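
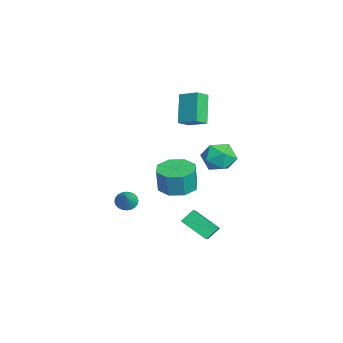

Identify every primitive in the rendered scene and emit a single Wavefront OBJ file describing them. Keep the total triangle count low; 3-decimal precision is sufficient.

v 0.007 1.458 -0.106
v 0.648 2.084 0.259
v 1.032 1.056 -1.219
v 1.673 1.682 -0.854
v 1.441 0.884 -0.359
v 0.807 1.132 0.328
v 0.873 2.008 -1.288
v 0.239 2.256 -0.601
v 1.183 2.424 -0.472
v 1.534 1.729 0.102
v 0.146 1.411 -1.062
v 0.497 0.716 -0.488
v 1.741 -0.539 -1.865
v 2.705 -0.324 -1.936
v 2.823 -0.425 -0.625
v 1.859 -0.641 -0.555
v 2.275 0.294 -1.849
v 2.393 0.193 -0.538
v 1.532 0.424 -1.772
v 1.651 0.322 -0.461
v 0.912 -0.01 -1.749
v 1.03 -0.112 -0.439
v 0.777 -0.755 -1.795
v 0.895 -0.856 -0.484
v 1.207 -1.373 -1.882
v 1.325 -1.474 -0.571
v 1.949 -1.502 -1.959
v 2.068 -1.604 -0.648
v 2.57 -1.068 -1.981
v 2.688 -1.17 -0.671
v 0.675 -2.904 -3.354
v 1.034 -3.143 -3.742
v 1.465 -2.996 -2.566
v 1.084 -2.923 -3.766
v 1.071 -2.701 -3.727
v 0.998 -2.509 -3.631
v 0.876 -2.377 -3.493
v 0.723 -2.326 -3.334
v 0.563 -2.362 -3.179
v 0.42 -2.481 -3.049
v 0.316 -2.664 -2.967
v 0.267 -2.884 -2.943
v 0.279 -3.106 -2.982
v 0.352 -3.298 -3.078
v 0.474 -3.43 -3.215
v 0.627 -3.481 -3.374
v 0.787 -3.445 -3.53
v 0.93 -3.326 -3.659
v 2.117 -0.316 -4.101
v 3.332 -0.582 -3.335
v 1.891 0.288 -3.532
v 3.105 0.022 -2.766
v 2.895 0.778 -4.954
v 4.109 0.512 -4.188
v 2.668 1.382 -4.385
v 3.883 1.116 -3.619
v -0.947 0.345 0.847
v -0.521 -0.245 1.267
v -2.048 0.544 2.245
v -1.621 -0.046 2.664
v -0.259 1.146 1.276
v 0.168 0.556 1.695
v -1.359 1.345 2.673
v -0.933 0.755 3.093
f 1 12 6
f 1 6 2
f 1 2 8
f 1 8 11
f 1 11 12
f 2 6 10
f 6 12 5
f 12 11 3
f 11 8 7
f 8 2 9
f 4 10 5
f 4 5 3
f 4 3 7
f 4 7 9
f 4 9 10
f 5 10 6
f 3 5 12
f 7 3 11
f 9 7 8
f 10 9 2
f 14 13 17
f 14 17 15
f 15 17 18
f 15 18 16
f 17 13 19
f 17 19 18
f 18 19 20
f 18 20 16
f 19 13 21
f 19 21 20
f 20 21 22
f 20 22 16
f 21 13 23
f 21 23 22
f 22 23 24
f 22 24 16
f 23 13 25
f 23 25 24
f 24 25 26
f 24 26 16
f 25 13 27
f 25 27 26
f 26 27 28
f 26 28 16
f 27 13 29
f 27 29 28
f 28 29 30
f 28 30 16
f 29 13 14
f 29 14 30
f 30 14 15
f 30 15 16
f 32 31 34
f 32 34 33
f 34 31 35
f 34 35 33
f 35 31 36
f 35 36 33
f 36 31 37
f 36 37 33
f 37 31 38
f 37 38 33
f 38 31 39
f 38 39 33
f 39 31 40
f 39 40 33
f 40 31 41
f 40 41 33
f 41 31 42
f 41 42 33
f 42 31 43
f 42 43 33
f 43 31 44
f 43 44 33
f 44 31 45
f 44 45 33
f 45 31 46
f 45 46 33
f 46 31 47
f 46 47 33
f 47 31 48
f 47 48 33
f 48 31 32
f 48 32 33
f 50 52 49
f 53 50 49
f 49 52 51
f 51 53 49
f 50 56 52
f 54 50 53
f 54 56 50
f 52 56 51
f 55 53 51
f 51 56 55
f 55 54 53
f 56 54 55
f 58 60 57
f 61 58 57
f 57 60 59
f 59 61 57
f 58 64 60
f 62 58 61
f 62 64 58
f 60 64 59
f 63 61 59
f 59 64 63
f 63 62 61
f 64 62 63



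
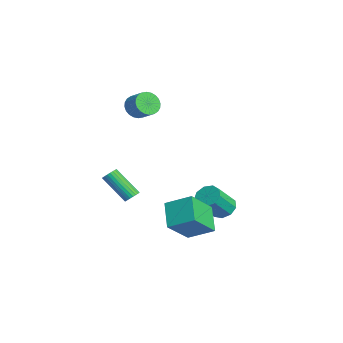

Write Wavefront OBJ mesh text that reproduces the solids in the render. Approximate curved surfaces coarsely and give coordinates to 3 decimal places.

v 0.401 2.806 -3.572
v 0.949 3.377 -3.36
v 1.548 2.306 -2.017
v 0.999 1.734 -2.228
v 0.47 3.459 -3.081
v 1.068 2.388 -1.738
v -0.042 3.235 -3.032
v 0.556 2.164 -1.688
v -0.347 2.811 -3.235
v 0.252 1.739 -1.891
v -0.302 2.383 -3.596
v 0.297 1.312 -2.252
v 0.072 2.154 -3.945
v 0.671 1.082 -2.602
v 0.6 2.23 -4.12
v 1.198 1.158 -2.776
v 1.034 2.575 -4.038
v 1.633 1.503 -2.695
v 1.172 3.028 -3.738
v 1.771 1.956 -2.394
v -1.931 -1.809 -3.408
v -1.55 -2.148 -3.388
v -2.589 -3.23 -1.933
v -2.969 -2.891 -1.952
v -1.493 -2.017 -3.25
v -2.531 -3.099 -1.795
v -1.502 -1.854 -3.135
v -2.541 -2.937 -1.68
v -1.576 -1.685 -3.062
v -2.615 -2.767 -1.607
v -1.705 -1.534 -3.042
v -2.743 -2.617 -1.587
v -1.867 -1.425 -3.077
v -2.906 -2.508 -1.622
v -2.04 -1.375 -3.163
v -3.079 -2.457 -1.708
v -2.196 -1.39 -3.286
v -3.234 -2.473 -1.83
v -2.311 -1.47 -3.427
v -3.35 -2.552 -1.972
v -2.369 -1.601 -3.565
v -3.407 -2.683 -2.11
v -2.359 -1.763 -3.68
v -3.398 -2.846 -2.225
v -2.285 -1.933 -3.753
v -3.324 -3.015 -2.298
v -2.157 -2.083 -3.773
v -3.195 -3.166 -2.318
v -1.994 -2.192 -3.738
v -3.033 -3.275 -2.283
v -1.821 -2.243 -3.652
v -2.86 -3.325 -2.197
v -1.666 -2.227 -3.53
v -2.704 -3.31 -2.074
v -3.235 -1.237 3.001
v -2.688 -1.539 2.47
v -1.857 -1.086 3.069
v -2.405 -0.783 3.599
v -2.75 -1.254 2.34
v -1.919 -0.8 2.939
v -2.886 -0.966 2.31
v -2.055 -0.512 2.909
v -3.075 -0.719 2.385
v -2.244 -0.265 2.984
v -3.288 -0.551 2.554
v -2.457 -0.097 3.153
v -3.494 -0.487 2.791
v -2.663 -0.034 3.39
v -3.66 -0.538 3.06
v -2.829 -0.084 3.659
v -3.761 -0.695 3.32
v -2.931 -0.241 3.919
v -3.783 -0.934 3.531
v -2.952 -0.481 4.13
v -3.721 -1.22 3.661
v -2.89 -0.766 4.26
v -3.585 -1.508 3.691
v -2.754 -1.054 4.29
v -3.396 -1.755 3.616
v -2.565 -1.301 4.215
v -3.183 -1.923 3.447
v -2.352 -1.469 4.046
v -2.977 -1.986 3.21
v -2.146 -1.533 3.809
v -2.811 -1.936 2.941
v -1.98 -1.482 3.54
v -2.709 -1.779 2.681
v -1.879 -1.325 3.28
v 2.239 0.213 -2.771
v 2.942 1.507 -2.026
v 3.649 0.036 -3.792
v 4.352 1.329 -3.047
v 3.128 -1.109 -1.313
v 3.831 0.184 -0.568
v 4.538 -1.287 -2.334
v 5.241 0.007 -1.589
f 2 1 5
f 2 5 3
f 3 5 6
f 3 6 4
f 5 1 7
f 5 7 6
f 6 7 8
f 6 8 4
f 7 1 9
f 7 9 8
f 8 9 10
f 8 10 4
f 9 1 11
f 9 11 10
f 10 11 12
f 10 12 4
f 11 1 13
f 11 13 12
f 12 13 14
f 12 14 4
f 13 1 15
f 13 15 14
f 14 15 16
f 14 16 4
f 15 1 17
f 15 17 16
f 16 17 18
f 16 18 4
f 17 1 19
f 17 19 18
f 18 19 20
f 18 20 4
f 19 1 2
f 19 2 20
f 20 2 3
f 20 3 4
f 22 21 25
f 22 25 23
f 23 25 26
f 23 26 24
f 25 21 27
f 25 27 26
f 26 27 28
f 26 28 24
f 27 21 29
f 27 29 28
f 28 29 30
f 28 30 24
f 29 21 31
f 29 31 30
f 30 31 32
f 30 32 24
f 31 21 33
f 31 33 32
f 32 33 34
f 32 34 24
f 33 21 35
f 33 35 34
f 34 35 36
f 34 36 24
f 35 21 37
f 35 37 36
f 36 37 38
f 36 38 24
f 37 21 39
f 37 39 38
f 38 39 40
f 38 40 24
f 39 21 41
f 39 41 40
f 40 41 42
f 40 42 24
f 41 21 43
f 41 43 42
f 42 43 44
f 42 44 24
f 43 21 45
f 43 45 44
f 44 45 46
f 44 46 24
f 45 21 47
f 45 47 46
f 46 47 48
f 46 48 24
f 47 21 49
f 47 49 48
f 48 49 50
f 48 50 24
f 49 21 51
f 49 51 50
f 50 51 52
f 50 52 24
f 51 21 53
f 51 53 52
f 52 53 54
f 52 54 24
f 53 21 22
f 53 22 54
f 54 22 23
f 54 23 24
f 56 55 59
f 56 59 57
f 57 59 60
f 57 60 58
f 59 55 61
f 59 61 60
f 60 61 62
f 60 62 58
f 61 55 63
f 61 63 62
f 62 63 64
f 62 64 58
f 63 55 65
f 63 65 64
f 64 65 66
f 64 66 58
f 65 55 67
f 65 67 66
f 66 67 68
f 66 68 58
f 67 55 69
f 67 69 68
f 68 69 70
f 68 70 58
f 69 55 71
f 69 71 70
f 70 71 72
f 70 72 58
f 71 55 73
f 71 73 72
f 72 73 74
f 72 74 58
f 73 55 75
f 73 75 74
f 74 75 76
f 74 76 58
f 75 55 77
f 75 77 76
f 76 77 78
f 76 78 58
f 77 55 79
f 77 79 78
f 78 79 80
f 78 80 58
f 79 55 81
f 79 81 80
f 80 81 82
f 80 82 58
f 81 55 83
f 81 83 82
f 82 83 84
f 82 84 58
f 83 55 85
f 83 85 84
f 84 85 86
f 84 86 58
f 85 55 87
f 85 87 86
f 86 87 88
f 86 88 58
f 87 55 56
f 87 56 88
f 88 56 57
f 88 57 58
f 90 92 89
f 93 90 89
f 89 92 91
f 91 93 89
f 90 96 92
f 94 90 93
f 94 96 90
f 92 96 91
f 95 93 91
f 91 96 95
f 95 94 93
f 96 94 95



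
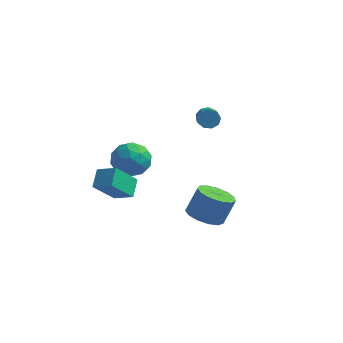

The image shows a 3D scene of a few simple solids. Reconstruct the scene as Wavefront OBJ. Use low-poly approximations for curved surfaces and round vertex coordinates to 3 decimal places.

v -3.251 -1.879 0.45
v -2.065 -2.034 0.961
v -3.42 -0.837 1.157
v -2.234 -0.992 1.668
v -2.466 -0.748 -1.028
v -1.28 -0.903 -0.517
v -2.635 0.294 -0.321
v -1.449 0.139 0.19
v -3.605 2.324 0.725
v -2.928 2.741 -0.227
v -2.152 1.019 1.187
v -1.475 1.436 0.235
v -1.667 2.16 1.223
v -2.566 2.967 0.938
v -2.514 0.793 0.022
v -3.413 1.6 -0.263
v -2.254 1.795 -0.662
v -1.73 2.64 0.081
v -3.35 1.12 0.879
v -2.826 1.965 1.622
v -3.394 2.647 0.209
v -1.686 1.113 0.751
v -1.799 1.538 1.332
v -1.401 1.784 0.773
v -3.181 2.78 0.893
v -2.783 3.025 0.334
v -2.042 2.684 1.186
v -2.297 0.735 0.626
v -1.899 0.98 0.067
v -3.679 1.976 0.187
v -3.281 2.222 -0.372
v -3.038 1.076 -0.226
v -2.6 2.336 -0.607
v -1.746 1.569 -0.335
v -2.357 1.191 -0.46
v -2.885 1.665 -0.628
v -2.292 2.833 -0.17
v -1.438 2.066 0.101
v -1.551 2.491 0.682
v -2.079 2.966 0.514
v -1.896 2.277 -0.426
v -3.642 1.694 0.859
v -2.788 0.927 1.13
v -3.001 0.794 0.446
v -3.529 1.269 0.278
v -3.334 2.191 1.295
v -2.48 1.424 1.567
v -2.195 2.095 1.588
v -2.723 2.569 1.42
v -3.184 1.483 1.386
v 3.716 -3.24 0.775
v 4.667 -3.761 0.667
v 5.136 -3.221 2.176
v 4.184 -2.7 2.285
v 4.751 -3.197 0.438
v 5.22 -2.657 1.947
v 4.507 -2.647 0.317
v 4.976 -2.106 1.826
v 4.011 -2.285 0.342
v 4.48 -1.745 1.851
v 3.422 -2.226 0.504
v 3.89 -1.686 2.013
v 2.926 -2.49 0.752
v 3.394 -1.949 2.261
v 2.68 -2.991 1.008
v 3.149 -2.451 2.517
v 2.764 -3.572 1.19
v 3.232 -3.031 2.699
v 3.149 -4.047 1.24
v 3.618 -3.507 2.749
v 3.715 -4.266 1.143
v 4.183 -3.726 2.652
v 4.281 -4.16 0.929
v 4.749 -3.619 2.438
v 1.042 4.469 3.276
v 1.407 4.847 3.692
v 1.844 3.889 4.179
v 1.478 3.511 3.764
v 0.999 4.756 3.88
v 1.436 3.798 4.367
v 0.611 4.532 3.786
v 1.048 3.574 4.273
v 0.424 4.278 3.453
v 0.861 3.32 3.94
v 0.527 4.113 3.038
v 0.963 3.155 3.525
v 0.87 4.115 2.734
v 1.307 3.157 3.221
v 1.294 4.283 2.684
v 1.73 3.325 3.171
v 1.599 4.538 2.911
v 2.036 3.579 3.398
v 1.644 4.76 3.309
v 2.081 3.802 3.796
f 2 4 1
f 5 2 1
f 1 4 3
f 3 5 1
f 2 8 4
f 6 2 5
f 6 8 2
f 4 8 3
f 7 5 3
f 3 8 7
f 7 6 5
f 8 6 7
f 9 46 25
f 46 20 49
f 25 49 14
f 46 49 25
f 9 25 21
f 25 14 26
f 21 26 10
f 25 26 21
f 9 21 30
f 21 10 31
f 30 31 16
f 21 31 30
f 9 30 42
f 30 16 45
f 42 45 19
f 30 45 42
f 9 42 46
f 42 19 50
f 46 50 20
f 42 50 46
f 10 26 37
f 26 14 40
f 37 40 18
f 26 40 37
f 14 49 27
f 49 20 48
f 27 48 13
f 49 48 27
f 20 50 47
f 50 19 43
f 47 43 11
f 50 43 47
f 19 45 44
f 45 16 32
f 44 32 15
f 45 32 44
f 16 31 36
f 31 10 33
f 36 33 17
f 31 33 36
f 12 38 24
f 38 18 39
f 24 39 13
f 38 39 24
f 12 24 22
f 24 13 23
f 22 23 11
f 24 23 22
f 12 22 29
f 22 11 28
f 29 28 15
f 22 28 29
f 12 29 34
f 29 15 35
f 34 35 17
f 29 35 34
f 12 34 38
f 34 17 41
f 38 41 18
f 34 41 38
f 13 39 27
f 39 18 40
f 27 40 14
f 39 40 27
f 11 23 47
f 23 13 48
f 47 48 20
f 23 48 47
f 15 28 44
f 28 11 43
f 44 43 19
f 28 43 44
f 17 35 36
f 35 15 32
f 36 32 16
f 35 32 36
f 18 41 37
f 41 17 33
f 37 33 10
f 41 33 37
f 52 51 55
f 52 55 53
f 53 55 56
f 53 56 54
f 55 51 57
f 55 57 56
f 56 57 58
f 56 58 54
f 57 51 59
f 57 59 58
f 58 59 60
f 58 60 54
f 59 51 61
f 59 61 60
f 60 61 62
f 60 62 54
f 61 51 63
f 61 63 62
f 62 63 64
f 62 64 54
f 63 51 65
f 63 65 64
f 64 65 66
f 64 66 54
f 65 51 67
f 65 67 66
f 66 67 68
f 66 68 54
f 67 51 69
f 67 69 68
f 68 69 70
f 68 70 54
f 69 51 71
f 69 71 70
f 70 71 72
f 70 72 54
f 71 51 73
f 71 73 72
f 72 73 74
f 72 74 54
f 73 51 52
f 73 52 74
f 74 52 53
f 74 53 54
f 76 75 79
f 76 79 77
f 77 79 80
f 77 80 78
f 79 75 81
f 79 81 80
f 80 81 82
f 80 82 78
f 81 75 83
f 81 83 82
f 82 83 84
f 82 84 78
f 83 75 85
f 83 85 84
f 84 85 86
f 84 86 78
f 85 75 87
f 85 87 86
f 86 87 88
f 86 88 78
f 87 75 89
f 87 89 88
f 88 89 90
f 88 90 78
f 89 75 91
f 89 91 90
f 90 91 92
f 90 92 78
f 91 75 93
f 91 93 92
f 92 93 94
f 92 94 78
f 93 75 76
f 93 76 94
f 94 76 77
f 94 77 78



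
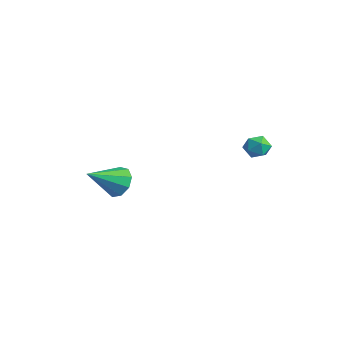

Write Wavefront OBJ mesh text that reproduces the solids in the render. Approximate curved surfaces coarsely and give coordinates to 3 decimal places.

v -1.071 2.458 0.882
v -0.74 2.961 0.632
v -0.26 1.819 0.668
v 0.071 2.322 0.418
v -0.044 2.293 1.059
v -0.545 2.689 1.191
v -0.455 2.091 0.109
v -0.956 2.487 0.241
v -0.359 2.734 0.154
v -0.105 2.859 0.741
v -0.895 1.921 0.559
v -0.641 2.046 1.146
v -3.574 -2.481 -1.613
v -2.747 -2.413 -1.579
v -3.486 -3.999 -0.707
v -2.982 -2.158 -1.129
v -3.493 -2.054 -0.906
v -4.042 -2.15 -1.013
v -4.372 -2.401 -1.401
v -4.329 -2.689 -1.889
v -3.932 -2.88 -2.247
v -3.367 -2.884 -2.308
v -2.899 -2.7 -2.045
f 1 12 6
f 1 6 2
f 1 2 8
f 1 8 11
f 1 11 12
f 2 6 10
f 6 12 5
f 12 11 3
f 11 8 7
f 8 2 9
f 4 10 5
f 4 5 3
f 4 3 7
f 4 7 9
f 4 9 10
f 5 10 6
f 3 5 12
f 7 3 11
f 9 7 8
f 10 9 2
f 14 13 16
f 14 16 15
f 16 13 17
f 16 17 15
f 17 13 18
f 17 18 15
f 18 13 19
f 18 19 15
f 19 13 20
f 19 20 15
f 20 13 21
f 20 21 15
f 21 13 22
f 21 22 15
f 22 13 23
f 22 23 15
f 23 13 14
f 23 14 15



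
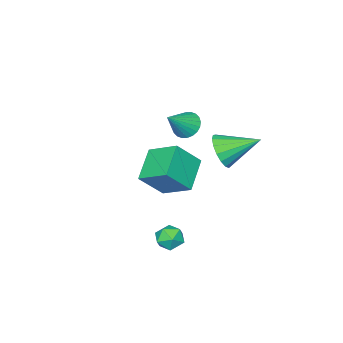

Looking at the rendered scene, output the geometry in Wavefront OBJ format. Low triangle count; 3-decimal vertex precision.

v 2.775 1.702 -1.655
v 3.072 1.202 -1.204
v 1.688 1.398 -1.276
v 1.985 0.898 -0.825
v 2.08 1.616 -0.692
v 2.751 1.804 -0.927
v 2.009 0.796 -1.553
v 2.68 0.984 -1.788
v 2.599 0.642 -1.141
v 2.642 1.149 -0.609
v 2.118 1.451 -1.871
v 2.161 1.958 -1.339
v -3.935 -3.547 0.873
v -3.431 -3.671 0.278
v -2.685 -3.613 1.947
v -3.429 -3.363 0.295
v -3.504 -3.084 0.4
v -3.645 -2.874 0.577
v -3.83 -2.767 0.799
v -4.031 -2.779 1.032
v -4.218 -2.908 1.241
v -4.361 -3.133 1.394
v -4.44 -3.422 1.468
v -4.442 -3.73 1.451
v -4.366 -4.01 1.346
v -4.225 -4.219 1.169
v -4.04 -4.326 0.947
v -3.839 -4.315 0.714
v -3.653 -4.186 0.504
v -3.509 -3.96 0.351
v 1.154 -0.253 0.268
v -0.255 -0.957 1.139
v 0.922 1.212 1.077
v -0.487 0.508 1.948
v 2.167 -0.768 1.492
v 0.758 -1.472 2.363
v 1.935 0.697 2.301
v 0.526 -0.007 3.172
v -1.911 0.435 1.843
v -1.242 0.54 2.551
v -3.009 1.785 2.677
v -1.11 0.85 2.225
v -1.161 1.064 1.811
v -1.384 1.134 1.404
v -1.728 1.044 1.098
v -2.113 0.814 0.962
v -2.453 0.497 1.029
v -2.668 0.166 1.281
v -2.71 -0.103 1.663
v -2.569 -0.25 2.086
v -2.277 -0.239 2.453
v -1.902 -0.075 2.68
v -1.528 0.207 2.716
f 1 12 6
f 1 6 2
f 1 2 8
f 1 8 11
f 1 11 12
f 2 6 10
f 6 12 5
f 12 11 3
f 11 8 7
f 8 2 9
f 4 10 5
f 4 5 3
f 4 3 7
f 4 7 9
f 4 9 10
f 5 10 6
f 3 5 12
f 7 3 11
f 9 7 8
f 10 9 2
f 14 13 16
f 14 16 15
f 16 13 17
f 16 17 15
f 17 13 18
f 17 18 15
f 18 13 19
f 18 19 15
f 19 13 20
f 19 20 15
f 20 13 21
f 20 21 15
f 21 13 22
f 21 22 15
f 22 13 23
f 22 23 15
f 23 13 24
f 23 24 15
f 24 13 25
f 24 25 15
f 25 13 26
f 25 26 15
f 26 13 27
f 26 27 15
f 27 13 28
f 27 28 15
f 28 13 29
f 28 29 15
f 29 13 30
f 29 30 15
f 30 13 14
f 30 14 15
f 32 34 31
f 35 32 31
f 31 34 33
f 33 35 31
f 32 38 34
f 36 32 35
f 36 38 32
f 34 38 33
f 37 35 33
f 33 38 37
f 37 36 35
f 38 36 37
f 40 39 42
f 40 42 41
f 42 39 43
f 42 43 41
f 43 39 44
f 43 44 41
f 44 39 45
f 44 45 41
f 45 39 46
f 45 46 41
f 46 39 47
f 46 47 41
f 47 39 48
f 47 48 41
f 48 39 49
f 48 49 41
f 49 39 50
f 49 50 41
f 50 39 51
f 50 51 41
f 51 39 52
f 51 52 41
f 52 39 53
f 52 53 41
f 53 39 40
f 53 40 41



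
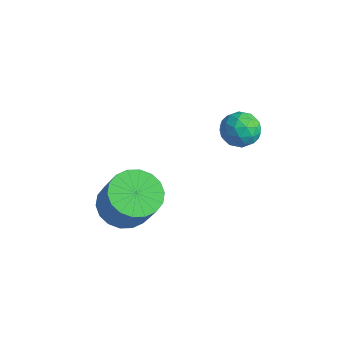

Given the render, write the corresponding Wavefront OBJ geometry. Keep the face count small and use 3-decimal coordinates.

v -1.559 2.073 1.865
v -1.203 2.19 1.293
v -0.777 1.37 2.207
v -0.421 1.487 1.635
v -0.484 1.979 2.106
v -0.967 2.413 1.895
v -1.013 1.147 1.605
v -1.496 1.581 1.394
v -0.866 1.618 1.133
v -0.539 2.132 1.442
v -1.441 1.428 2.058
v -1.114 1.942 2.367
v -1.45 2.193 1.549
v -0.53 1.367 1.951
v -0.567 1.656 2.228
v -0.358 1.725 1.891
v -1.311 2.324 1.903
v -1.102 2.393 1.567
v -0.679 2.269 2.044
v -0.878 1.167 1.933
v -0.669 1.236 1.597
v -1.622 1.835 1.609
v -1.413 1.904 1.272
v -1.301 1.291 1.456
v -1.043 1.926 1.119
v -0.583 1.513 1.32
v -0.93 1.313 1.302
v -1.215 1.568 1.178
v -0.85 2.228 1.301
v -0.39 1.815 1.501
v -0.427 2.104 1.778
v -0.711 2.359 1.654
v -0.652 1.892 1.206
v -1.59 1.745 1.999
v -1.13 1.332 2.199
v -1.269 1.201 1.846
v -1.553 1.456 1.722
v -1.397 2.047 2.18
v -0.937 1.634 2.381
v -0.765 1.992 2.322
v -1.05 2.247 2.198
v -1.328 1.668 2.294
v -2.312 -1.659 -0.968
v -1.573 -1.482 -1.41
v -0.768 -1.604 -0.115
v -1.508 -1.781 0.328
v -1.696 -1.127 -1.301
v -0.891 -1.248 -0.005
v -1.941 -0.877 -1.125
v -1.136 -0.999 0.171
v -2.26 -0.782 -0.918
v -1.455 -0.904 0.377
v -2.589 -0.861 -0.721
v -1.784 -0.983 0.574
v -2.863 -1.098 -0.573
v -2.059 -1.219 0.723
v -3.028 -1.446 -0.503
v -2.224 -1.568 0.793
v -3.052 -1.836 -0.525
v -2.247 -1.958 0.77
v -2.929 -2.192 -0.635
v -2.124 -2.313 0.661
v -2.684 -2.441 -0.811
v -1.879 -2.563 0.485
v -2.365 -2.536 -1.017
v -1.56 -2.658 0.278
v -2.036 -2.457 -1.214
v -1.231 -2.579 0.081
v -1.761 -2.221 -1.363
v -0.957 -2.342 -0.067
v -1.596 -1.872 -1.433
v -0.792 -1.994 -0.137
f 1 38 17
f 38 12 41
f 17 41 6
f 38 41 17
f 1 17 13
f 17 6 18
f 13 18 2
f 17 18 13
f 1 13 22
f 13 2 23
f 22 23 8
f 13 23 22
f 1 22 34
f 22 8 37
f 34 37 11
f 22 37 34
f 1 34 38
f 34 11 42
f 38 42 12
f 34 42 38
f 2 18 29
f 18 6 32
f 29 32 10
f 18 32 29
f 6 41 19
f 41 12 40
f 19 40 5
f 41 40 19
f 12 42 39
f 42 11 35
f 39 35 3
f 42 35 39
f 11 37 36
f 37 8 24
f 36 24 7
f 37 24 36
f 8 23 28
f 23 2 25
f 28 25 9
f 23 25 28
f 4 30 16
f 30 10 31
f 16 31 5
f 30 31 16
f 4 16 14
f 16 5 15
f 14 15 3
f 16 15 14
f 4 14 21
f 14 3 20
f 21 20 7
f 14 20 21
f 4 21 26
f 21 7 27
f 26 27 9
f 21 27 26
f 4 26 30
f 26 9 33
f 30 33 10
f 26 33 30
f 5 31 19
f 31 10 32
f 19 32 6
f 31 32 19
f 3 15 39
f 15 5 40
f 39 40 12
f 15 40 39
f 7 20 36
f 20 3 35
f 36 35 11
f 20 35 36
f 9 27 28
f 27 7 24
f 28 24 8
f 27 24 28
f 10 33 29
f 33 9 25
f 29 25 2
f 33 25 29
f 44 43 47
f 44 47 45
f 45 47 48
f 45 48 46
f 47 43 49
f 47 49 48
f 48 49 50
f 48 50 46
f 49 43 51
f 49 51 50
f 50 51 52
f 50 52 46
f 51 43 53
f 51 53 52
f 52 53 54
f 52 54 46
f 53 43 55
f 53 55 54
f 54 55 56
f 54 56 46
f 55 43 57
f 55 57 56
f 56 57 58
f 56 58 46
f 57 43 59
f 57 59 58
f 58 59 60
f 58 60 46
f 59 43 61
f 59 61 60
f 60 61 62
f 60 62 46
f 61 43 63
f 61 63 62
f 62 63 64
f 62 64 46
f 63 43 65
f 63 65 64
f 64 65 66
f 64 66 46
f 65 43 67
f 65 67 66
f 66 67 68
f 66 68 46
f 67 43 69
f 67 69 68
f 68 69 70
f 68 70 46
f 69 43 71
f 69 71 70
f 70 71 72
f 70 72 46
f 71 43 44
f 71 44 72
f 72 44 45
f 72 45 46



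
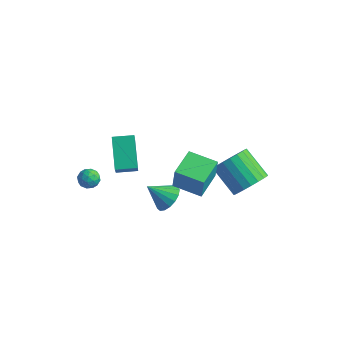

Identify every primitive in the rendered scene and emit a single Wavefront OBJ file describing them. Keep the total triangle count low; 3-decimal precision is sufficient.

v 3.323 3.567 -2.196
v 3.916 4.201 -1.538
v 2.331 4.467 -0.365
v 1.737 3.833 -1.024
v 3.749 4.502 -1.832
v 2.164 4.768 -0.659
v 3.508 4.641 -2.19
v 1.922 4.907 -1.017
v 3.235 4.595 -2.549
v 1.649 4.861 -1.376
v 2.977 4.371 -2.846
v 1.391 4.637 -1.673
v 2.779 4.008 -3.032
v 1.193 4.274 -1.859
v 2.675 3.568 -3.073
v 1.089 3.834 -1.9
v 2.683 3.129 -2.962
v 1.097 3.395 -1.789
v 2.801 2.765 -2.719
v 1.216 3.031 -1.546
v 3.01 2.54 -2.386
v 1.425 2.806 -1.213
v 3.273 2.493 -2.02
v 1.688 2.759 -0.847
v 3.545 2.631 -1.684
v 1.959 2.897 -0.511
v 3.778 2.931 -1.437
v 2.192 3.197 -0.264
v 3.932 3.341 -1.321
v 2.347 3.607 -0.149
v 3.981 3.79 -1.357
v 2.396 4.056 -0.184
v 0.29 0.397 -2.605
v 0.995 0.065 -2.176
v -0.61 -0.237 -1.615
v 0.932 0.444 -1.991
v 0.722 0.812 -1.947
v 0.413 1.084 -2.053
v 0.075 1.2 -2.286
v -0.213 1.131 -2.592
v -0.387 0.894 -2.901
v -0.405 0.543 -3.142
v -0.264 0.159 -3.26
v 0.004 -0.171 -3.228
v 0.337 -0.371 -3.053
v 0.659 -0.395 -2.776
v 0.897 -0.237 -2.459
v -2.535 -2.9 0.836
v -1.987 -2.594 0.773
v -2.173 -3.666 0.267
v -1.625 -3.36 0.204
v -1.792 -3.596 0.765
v -2.016 -3.122 1.117
v -2.144 -3.138 -0.077
v -2.368 -2.664 0.275
v -1.745 -2.741 0.209
v -1.528 -3.024 0.729
v -2.632 -3.236 0.311
v -2.415 -3.519 0.831
v -2.293 -2.679 0.854
v -1.867 -3.581 0.186
v -1.965 -3.719 0.516
v -1.643 -3.539 0.479
v -2.31 -2.99 1.056
v -1.988 -2.81 1.019
v -1.873 -3.399 1.015
v -2.172 -3.45 0.021
v -1.85 -3.27 -0.016
v -2.517 -2.721 0.561
v -2.195 -2.541 0.524
v -2.287 -2.861 0.025
v -1.829 -2.586 0.486
v -1.616 -3.037 0.152
v -1.921 -2.906 -0.013
v -2.053 -2.628 0.193
v -1.701 -2.753 0.791
v -1.488 -3.203 0.457
v -1.586 -3.341 0.787
v -1.718 -3.063 0.994
v -1.559 -2.839 0.46
v -2.672 -3.057 0.583
v -2.459 -3.507 0.249
v -2.442 -3.197 0.046
v -2.574 -2.919 0.253
v -2.544 -3.223 0.888
v -2.331 -3.674 0.554
v -2.107 -3.632 0.847
v -2.239 -3.354 1.053
v -2.601 -3.421 0.58
v -2.092 -1.12 2.144
v -1.405 -2.027 3.539
v -1.243 -0.378 2.208
v -0.556 -1.285 3.603
v -1.044 -2.215 0.917
v -0.357 -3.122 2.312
v -0.195 -1.473 0.981
v 0.492 -2.38 2.376
v 1.957 -1.429 1.013
v 2.206 -1.578 2.434
v 1.629 0.192 1.24
v 1.878 0.044 2.661
v 3.502 -1.084 0.779
v 3.751 -1.232 2.2
v 3.174 0.538 1.006
v 3.423 0.389 2.427
f 2 1 5
f 2 5 3
f 3 5 6
f 3 6 4
f 5 1 7
f 5 7 6
f 6 7 8
f 6 8 4
f 7 1 9
f 7 9 8
f 8 9 10
f 8 10 4
f 9 1 11
f 9 11 10
f 10 11 12
f 10 12 4
f 11 1 13
f 11 13 12
f 12 13 14
f 12 14 4
f 13 1 15
f 13 15 14
f 14 15 16
f 14 16 4
f 15 1 17
f 15 17 16
f 16 17 18
f 16 18 4
f 17 1 19
f 17 19 18
f 18 19 20
f 18 20 4
f 19 1 21
f 19 21 20
f 20 21 22
f 20 22 4
f 21 1 23
f 21 23 22
f 22 23 24
f 22 24 4
f 23 1 25
f 23 25 24
f 24 25 26
f 24 26 4
f 25 1 27
f 25 27 26
f 26 27 28
f 26 28 4
f 27 1 29
f 27 29 28
f 28 29 30
f 28 30 4
f 29 1 31
f 29 31 30
f 30 31 32
f 30 32 4
f 31 1 2
f 31 2 32
f 32 2 3
f 32 3 4
f 34 33 36
f 34 36 35
f 36 33 37
f 36 37 35
f 37 33 38
f 37 38 35
f 38 33 39
f 38 39 35
f 39 33 40
f 39 40 35
f 40 33 41
f 40 41 35
f 41 33 42
f 41 42 35
f 42 33 43
f 42 43 35
f 43 33 44
f 43 44 35
f 44 33 45
f 44 45 35
f 45 33 46
f 45 46 35
f 46 33 47
f 46 47 35
f 47 33 34
f 47 34 35
f 48 85 64
f 85 59 88
f 64 88 53
f 85 88 64
f 48 64 60
f 64 53 65
f 60 65 49
f 64 65 60
f 48 60 69
f 60 49 70
f 69 70 55
f 60 70 69
f 48 69 81
f 69 55 84
f 81 84 58
f 69 84 81
f 48 81 85
f 81 58 89
f 85 89 59
f 81 89 85
f 49 65 76
f 65 53 79
f 76 79 57
f 65 79 76
f 53 88 66
f 88 59 87
f 66 87 52
f 88 87 66
f 59 89 86
f 89 58 82
f 86 82 50
f 89 82 86
f 58 84 83
f 84 55 71
f 83 71 54
f 84 71 83
f 55 70 75
f 70 49 72
f 75 72 56
f 70 72 75
f 51 77 63
f 77 57 78
f 63 78 52
f 77 78 63
f 51 63 61
f 63 52 62
f 61 62 50
f 63 62 61
f 51 61 68
f 61 50 67
f 68 67 54
f 61 67 68
f 51 68 73
f 68 54 74
f 73 74 56
f 68 74 73
f 51 73 77
f 73 56 80
f 77 80 57
f 73 80 77
f 52 78 66
f 78 57 79
f 66 79 53
f 78 79 66
f 50 62 86
f 62 52 87
f 86 87 59
f 62 87 86
f 54 67 83
f 67 50 82
f 83 82 58
f 67 82 83
f 56 74 75
f 74 54 71
f 75 71 55
f 74 71 75
f 57 80 76
f 80 56 72
f 76 72 49
f 80 72 76
f 91 93 90
f 94 91 90
f 90 93 92
f 92 94 90
f 91 97 93
f 95 91 94
f 95 97 91
f 93 97 92
f 96 94 92
f 92 97 96
f 96 95 94
f 97 95 96
f 99 101 98
f 102 99 98
f 98 101 100
f 100 102 98
f 99 105 101
f 103 99 102
f 103 105 99
f 101 105 100
f 104 102 100
f 100 105 104
f 104 103 102
f 105 103 104



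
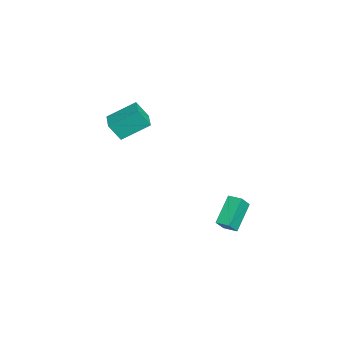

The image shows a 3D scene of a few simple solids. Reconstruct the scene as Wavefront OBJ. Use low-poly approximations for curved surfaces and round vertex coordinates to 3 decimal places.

v -4.172 -4.007 1.698
v -4.189 -4.747 2.874
v -4.43 -2.258 2.794
v -4.446 -2.998 3.971
v -2.714 -3.862 1.809
v -2.73 -4.602 2.986
v -2.971 -2.113 2.906
v -2.988 -2.853 4.082
v 2.718 2.747 0.214
v 3.341 2.287 1.13
v 3.176 3.495 0.278
v 3.799 3.035 1.195
v 4.081 2.025 -1.075
v 4.704 1.565 -0.158
v 4.539 2.773 -1.01
v 5.162 2.313 -0.094
f 2 4 1
f 5 2 1
f 1 4 3
f 3 5 1
f 2 8 4
f 6 2 5
f 6 8 2
f 4 8 3
f 7 5 3
f 3 8 7
f 7 6 5
f 8 6 7
f 10 12 9
f 13 10 9
f 9 12 11
f 11 13 9
f 10 16 12
f 14 10 13
f 14 16 10
f 12 16 11
f 15 13 11
f 11 16 15
f 15 14 13
f 16 14 15



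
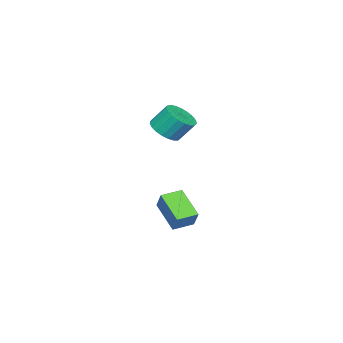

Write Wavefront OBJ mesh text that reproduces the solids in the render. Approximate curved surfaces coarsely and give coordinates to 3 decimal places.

v -2.194 0.325 2.312
v -1.293 0.686 2.286
v -1.586 1.495 3.403
v -2.486 1.135 3.428
v -1.493 0.943 2.048
v -1.786 1.752 3.165
v -1.814 1.093 1.855
v -2.107 1.902 2.972
v -2.201 1.11 1.741
v -2.494 1.919 2.858
v -2.586 0.992 1.726
v -2.879 1.801 2.843
v -2.904 0.758 1.812
v -3.196 1.567 2.929
v -3.098 0.45 1.984
v -3.391 1.259 3.101
v -3.136 0.12 2.213
v -3.429 0.929 3.33
v -3.012 -0.174 2.459
v -3.304 0.635 3.576
v -2.745 -0.382 2.68
v -3.038 0.427 3.797
v -2.384 -0.468 2.836
v -2.677 0.341 3.953
v -1.989 -0.416 2.902
v -2.282 0.393 4.019
v -1.63 -0.236 2.866
v -1.923 0.573 3.983
v -1.368 0.041 2.734
v -1.661 0.85 3.851
v -1.249 0.367 2.529
v -1.542 1.176 3.646
v -3.78 0.099 -3.25
v -3.249 0.697 -2.225
v -3.075 1.532 -4.453
v -2.543 2.131 -3.428
v -2.737 -0.551 -3.412
v -2.205 0.048 -2.387
v -2.031 0.883 -4.615
v -1.5 1.481 -3.59
f 2 1 5
f 2 5 3
f 3 5 6
f 3 6 4
f 5 1 7
f 5 7 6
f 6 7 8
f 6 8 4
f 7 1 9
f 7 9 8
f 8 9 10
f 8 10 4
f 9 1 11
f 9 11 10
f 10 11 12
f 10 12 4
f 11 1 13
f 11 13 12
f 12 13 14
f 12 14 4
f 13 1 15
f 13 15 14
f 14 15 16
f 14 16 4
f 15 1 17
f 15 17 16
f 16 17 18
f 16 18 4
f 17 1 19
f 17 19 18
f 18 19 20
f 18 20 4
f 19 1 21
f 19 21 20
f 20 21 22
f 20 22 4
f 21 1 23
f 21 23 22
f 22 23 24
f 22 24 4
f 23 1 25
f 23 25 24
f 24 25 26
f 24 26 4
f 25 1 27
f 25 27 26
f 26 27 28
f 26 28 4
f 27 1 29
f 27 29 28
f 28 29 30
f 28 30 4
f 29 1 31
f 29 31 30
f 30 31 32
f 30 32 4
f 31 1 2
f 31 2 32
f 32 2 3
f 32 3 4
f 34 36 33
f 37 34 33
f 33 36 35
f 35 37 33
f 34 40 36
f 38 34 37
f 38 40 34
f 36 40 35
f 39 37 35
f 35 40 39
f 39 38 37
f 40 38 39



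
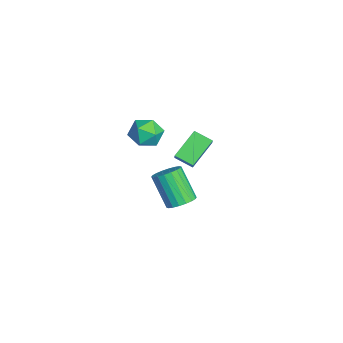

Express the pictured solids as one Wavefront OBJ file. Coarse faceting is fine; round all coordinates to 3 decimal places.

v -1.806 -0.063 1.877
v -0.923 -0.632 2.251
v -2.597 -1.608 1.389
v -1.714 -2.177 1.763
v -2.388 -1.658 2.483
v -1.899 -0.703 2.784
v -1.621 -1.537 0.856
v -1.132 -0.582 1.157
v -0.809 -1.543 1.619
v -1.283 -1.618 2.625
v -2.237 -0.622 1.015
v -2.711 -0.697 2.021
v 4.372 0.247 0.748
v 4.816 -0.501 0.718
v 3.732 -1.214 2.483
v 3.288 -0.467 2.512
v 5.037 -0.278 0.944
v 3.954 -0.991 2.709
v 5.127 0.049 1.131
v 4.044 -0.664 2.896
v 5.067 0.415 1.243
v 3.984 -0.298 3.007
v 4.87 0.747 1.256
v 3.786 0.034 3.02
v 4.573 0.981 1.168
v 3.49 0.268 2.933
v 4.237 1.069 0.997
v 3.154 0.356 2.762
v 3.928 0.994 0.777
v 2.844 0.281 2.542
v 3.706 0.771 0.551
v 2.623 0.058 2.316
v 3.616 0.444 0.364
v 2.533 -0.269 2.129
v 3.676 0.078 0.253
v 2.593 -0.635 2.017
v 3.874 -0.254 0.24
v 2.79 -0.967 2.004
v 4.17 -0.488 0.327
v 3.087 -1.201 2.092
v 4.506 -0.576 0.498
v 3.423 -1.289 2.263
v -3.016 0.628 -1.561
v -4.219 1.896 -0.415
v -2.409 1.627 -2.029
v -3.612 2.895 -0.884
v -2.448 0.585 -0.916
v -3.651 1.853 0.229
v -1.841 1.584 -1.385
v -3.044 2.852 -0.239
f 1 12 6
f 1 6 2
f 1 2 8
f 1 8 11
f 1 11 12
f 2 6 10
f 6 12 5
f 12 11 3
f 11 8 7
f 8 2 9
f 4 10 5
f 4 5 3
f 4 3 7
f 4 7 9
f 4 9 10
f 5 10 6
f 3 5 12
f 7 3 11
f 9 7 8
f 10 9 2
f 14 13 17
f 14 17 15
f 15 17 18
f 15 18 16
f 17 13 19
f 17 19 18
f 18 19 20
f 18 20 16
f 19 13 21
f 19 21 20
f 20 21 22
f 20 22 16
f 21 13 23
f 21 23 22
f 22 23 24
f 22 24 16
f 23 13 25
f 23 25 24
f 24 25 26
f 24 26 16
f 25 13 27
f 25 27 26
f 26 27 28
f 26 28 16
f 27 13 29
f 27 29 28
f 28 29 30
f 28 30 16
f 29 13 31
f 29 31 30
f 30 31 32
f 30 32 16
f 31 13 33
f 31 33 32
f 32 33 34
f 32 34 16
f 33 13 35
f 33 35 34
f 34 35 36
f 34 36 16
f 35 13 37
f 35 37 36
f 36 37 38
f 36 38 16
f 37 13 39
f 37 39 38
f 38 39 40
f 38 40 16
f 39 13 41
f 39 41 40
f 40 41 42
f 40 42 16
f 41 13 14
f 41 14 42
f 42 14 15
f 42 15 16
f 44 46 43
f 47 44 43
f 43 46 45
f 45 47 43
f 44 50 46
f 48 44 47
f 48 50 44
f 46 50 45
f 49 47 45
f 45 50 49
f 49 48 47
f 50 48 49



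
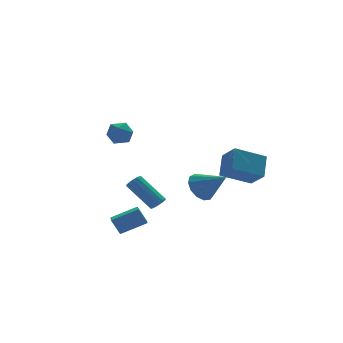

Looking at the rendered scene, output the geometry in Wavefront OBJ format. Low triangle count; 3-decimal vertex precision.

v 4.014 -1.751 -2.211
v 4.234 -2.869 -1.298
v 2.216 -1.452 -1.412
v 2.436 -2.57 -0.499
v 4.644 -0.77 -1.161
v 4.864 -1.888 -0.248
v 2.846 -0.471 -0.362
v 3.066 -1.589 0.551
v -3.506 0.413 1.949
v -2.797 0.183 1.584
v -3.423 -0.643 2.776
v -2.714 -0.873 2.411
v -2.737 -0.185 2.875
v -2.789 0.468 2.364
v -3.431 -0.928 1.996
v -3.483 -0.275 1.485
v -2.751 -0.646 1.613
v -2.322 -0.187 2.156
v -3.898 -0.273 2.204
v -3.469 0.186 2.747
v 2.965 2.524 -3.977
v 3.888 2.873 -4.336
v 3.915 1.196 -2.823
v 3.762 3.198 -3.858
v 3.382 3.309 -3.417
v 2.871 3.171 -3.155
v 2.389 2.828 -3.153
v 2.09 2.388 -3.413
v 2.068 1.992 -3.852
v 2.332 1.765 -4.33
v 2.796 1.779 -4.697
v 3.314 2.03 -4.835
v 3.721 2.438 -4.7
v -2.062 -2.95 -2.211
v -1.749 -2.579 -2.397
v -2.584 -1.219 -1.095
v -2.898 -1.59 -0.909
v -1.992 -2.572 -2.561
v -2.827 -1.212 -1.259
v -2.257 -2.684 -2.614
v -3.093 -1.324 -1.311
v -2.461 -2.881 -2.538
v -3.296 -1.521 -1.236
v -2.538 -3.1 -2.359
v -3.373 -1.74 -1.057
v -2.464 -3.271 -2.133
v -3.299 -1.911 -0.831
v -2.262 -3.34 -1.932
v -3.098 -1.98 -0.63
v -1.998 -3.286 -1.819
v -2.833 -1.926 -0.517
v -1.753 -3.124 -1.831
v -2.589 -1.764 -0.529
v -1.607 -2.908 -1.963
v -2.442 -1.548 -0.661
v -1.605 -2.704 -2.175
v -2.441 -1.344 -0.872
v -4.32 -1.856 -3.499
v -2.881 -2.179 -2.804
v -3.887 -0.682 -3.849
v -2.448 -1.005 -3.155
v -3.972 -2.255 -4.405
v -2.533 -2.578 -3.711
v -3.539 -1.081 -4.756
v -2.1 -1.404 -4.061
f 2 4 1
f 5 2 1
f 1 4 3
f 3 5 1
f 2 8 4
f 6 2 5
f 6 8 2
f 4 8 3
f 7 5 3
f 3 8 7
f 7 6 5
f 8 6 7
f 9 20 14
f 9 14 10
f 9 10 16
f 9 16 19
f 9 19 20
f 10 14 18
f 14 20 13
f 20 19 11
f 19 16 15
f 16 10 17
f 12 18 13
f 12 13 11
f 12 11 15
f 12 15 17
f 12 17 18
f 13 18 14
f 11 13 20
f 15 11 19
f 17 15 16
f 18 17 10
f 22 21 24
f 22 24 23
f 24 21 25
f 24 25 23
f 25 21 26
f 25 26 23
f 26 21 27
f 26 27 23
f 27 21 28
f 27 28 23
f 28 21 29
f 28 29 23
f 29 21 30
f 29 30 23
f 30 21 31
f 30 31 23
f 31 21 32
f 31 32 23
f 32 21 33
f 32 33 23
f 33 21 22
f 33 22 23
f 35 34 38
f 35 38 36
f 36 38 39
f 36 39 37
f 38 34 40
f 38 40 39
f 39 40 41
f 39 41 37
f 40 34 42
f 40 42 41
f 41 42 43
f 41 43 37
f 42 34 44
f 42 44 43
f 43 44 45
f 43 45 37
f 44 34 46
f 44 46 45
f 45 46 47
f 45 47 37
f 46 34 48
f 46 48 47
f 47 48 49
f 47 49 37
f 48 34 50
f 48 50 49
f 49 50 51
f 49 51 37
f 50 34 52
f 50 52 51
f 51 52 53
f 51 53 37
f 52 34 54
f 52 54 53
f 53 54 55
f 53 55 37
f 54 34 56
f 54 56 55
f 55 56 57
f 55 57 37
f 56 34 35
f 56 35 57
f 57 35 36
f 57 36 37
f 59 61 58
f 62 59 58
f 58 61 60
f 60 62 58
f 59 65 61
f 63 59 62
f 63 65 59
f 61 65 60
f 64 62 60
f 60 65 64
f 64 63 62
f 65 63 64



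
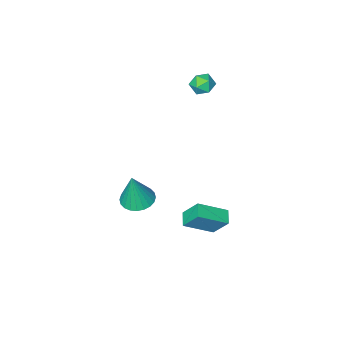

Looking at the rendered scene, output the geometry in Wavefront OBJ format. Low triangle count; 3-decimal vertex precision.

v 3.273 0.896 -1.159
v 4.135 0.693 -1.322
v 3.667 1.004 0.779
v 4.141 1.044 -1.343
v 4.016 1.372 -1.336
v 3.778 1.627 -1.302
v 3.462 1.771 -1.246
v 3.118 1.782 -1.177
v 2.798 1.658 -1.105
v 2.55 1.418 -1.041
v 2.412 1.098 -0.995
v 2.405 0.748 -0.974
v 2.53 0.42 -0.981
v 2.769 0.164 -1.015
v 3.084 0.02 -1.071
v 3.428 0.009 -1.141
v 3.748 0.133 -1.213
v 3.997 0.374 -1.277
v 0.627 0.953 -3.725
v 0.233 1.707 -2.577
v -0.838 1.537 -4.613
v -1.233 2.291 -3.464
v 1.073 1.629 -4.016
v 0.678 2.383 -2.867
v -0.393 2.213 -4.903
v -0.787 2.967 -3.755
v -3.2 -1.673 2.885
v -2.55 -1.373 2.714
v -2.67 -2.727 3.046
v -2.02 -2.427 2.875
v -2.357 -2.243 3.504
v -2.684 -1.591 3.404
v -2.536 -2.509 2.356
v -2.863 -1.857 2.256
v -2.139 -1.889 2.387
v -2.029 -1.725 3.096
v -3.191 -2.375 2.664
v -3.081 -2.211 3.373
f 2 1 4
f 2 4 3
f 4 1 5
f 4 5 3
f 5 1 6
f 5 6 3
f 6 1 7
f 6 7 3
f 7 1 8
f 7 8 3
f 8 1 9
f 8 9 3
f 9 1 10
f 9 10 3
f 10 1 11
f 10 11 3
f 11 1 12
f 11 12 3
f 12 1 13
f 12 13 3
f 13 1 14
f 13 14 3
f 14 1 15
f 14 15 3
f 15 1 16
f 15 16 3
f 16 1 17
f 16 17 3
f 17 1 18
f 17 18 3
f 18 1 2
f 18 2 3
f 20 22 19
f 23 20 19
f 19 22 21
f 21 23 19
f 20 26 22
f 24 20 23
f 24 26 20
f 22 26 21
f 25 23 21
f 21 26 25
f 25 24 23
f 26 24 25
f 27 38 32
f 27 32 28
f 27 28 34
f 27 34 37
f 27 37 38
f 28 32 36
f 32 38 31
f 38 37 29
f 37 34 33
f 34 28 35
f 30 36 31
f 30 31 29
f 30 29 33
f 30 33 35
f 30 35 36
f 31 36 32
f 29 31 38
f 33 29 37
f 35 33 34
f 36 35 28



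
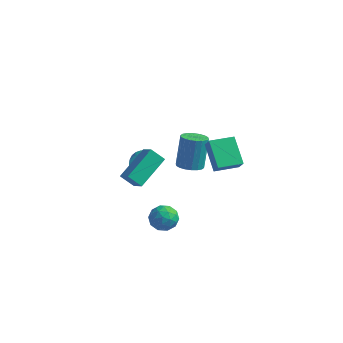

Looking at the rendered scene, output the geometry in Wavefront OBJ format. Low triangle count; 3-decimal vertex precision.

v -0.078 3.608 -4.94
v 0.683 3.846 -4.999
v 0.6 4.59 -3.058
v -0.162 4.352 -3
v 0.503 4.13 -5.115
v 0.419 4.874 -3.174
v 0.207 4.31 -5.197
v 0.123 5.054 -3.256
v -0.146 4.352 -5.228
v -0.229 5.095 -3.287
v -0.484 4.246 -5.202
v -0.568 4.989 -3.261
v -0.743 4.013 -5.124
v -0.827 4.757 -3.184
v -0.87 3.701 -5.01
v -0.953 4.445 -3.069
v -0.84 3.37 -4.882
v -0.923 4.114 -2.941
v -0.659 3.086 -4.766
v -0.743 3.83 -2.825
v -0.363 2.906 -4.684
v -0.447 3.65 -2.743
v -0.011 2.865 -4.653
v -0.094 3.608 -2.712
v 0.328 2.971 -4.679
v 0.244 3.714 -2.738
v 0.587 3.203 -4.756
v 0.503 3.947 -2.816
v 0.713 3.515 -4.871
v 0.63 4.259 -2.93
v 2.138 2.069 -3.426
v 1.075 3.113 -2.296
v 3.139 3.157 -3.488
v 2.076 4.201 -2.358
v 2.564 1.719 -2.702
v 1.501 2.763 -1.572
v 3.565 2.807 -2.764
v 2.502 3.851 -1.634
v -0.28 -2.569 -2.082
v -0.991 -2.778 -1.396
v 0.117 -0.698 -1.102
v -0.594 -0.906 -0.415
v 0.434 -3.034 -1.485
v -0.277 -3.242 -0.798
v 0.831 -1.162 -0.504
v 0.12 -1.371 0.182
v 0.977 -3.009 -3.61
v 1.488 -2.422 -3.264
v 2.052 -3.858 -3.756
v 2.563 -3.271 -3.41
v 1.98 -3.664 -2.93
v 1.316 -3.139 -2.839
v 2.224 -3.141 -4.181
v 1.56 -2.616 -4.09
v 2.259 -2.503 -3.617
v 2.108 -2.827 -2.844
v 1.432 -3.453 -4.176
v 1.281 -3.777 -3.403
v 1.138 -2.641 -3.424
v 2.402 -3.639 -3.596
v 2.059 -3.87 -3.313
v 2.36 -3.525 -3.11
v 1.037 -3.063 -3.175
v 1.337 -2.717 -2.971
v 1.626 -3.448 -2.775
v 2.203 -3.563 -4.049
v 2.503 -3.217 -3.845
v 1.18 -2.755 -3.91
v 1.481 -2.41 -3.707
v 1.914 -2.832 -4.245
v 1.891 -2.343 -3.428
v 2.523 -2.843 -3.514
v 2.324 -2.766 -3.967
v 1.934 -2.457 -3.914
v 1.803 -2.534 -2.974
v 2.435 -3.033 -3.06
v 2.092 -3.264 -2.777
v 1.701 -2.956 -2.724
v 2.256 -2.581 -3.181
v 1.105 -3.247 -3.96
v 1.737 -3.746 -4.046
v 1.839 -3.324 -4.296
v 1.448 -3.016 -4.243
v 1.017 -3.437 -3.506
v 1.649 -3.937 -3.592
v 1.606 -3.823 -3.106
v 1.216 -3.514 -3.053
v 1.284 -3.699 -3.839
v -1.674 1.09 -3.303
v -1.157 0.978 -3.834
v -0.548 -0.222 -2.988
v -1.066 -0.11 -2.457
v -1.02 1.17 -3.661
v -0.411 -0.031 -2.815
v -0.983 1.35 -3.433
v -0.374 0.149 -2.587
v -1.051 1.49 -3.185
v -0.442 0.289 -2.339
v -1.214 1.569 -2.955
v -0.605 0.368 -2.109
v -1.447 1.575 -2.778
v -0.838 0.375 -1.932
v -1.715 1.508 -2.681
v -1.106 0.307 -1.835
v -1.976 1.377 -2.679
v -1.367 0.176 -1.833
v -2.192 1.202 -2.772
v -1.583 0.002 -1.926
v -2.329 1.011 -2.945
v -1.72 -0.19 -2.099
v -2.366 0.831 -3.173
v -1.757 -0.37 -2.327
v -2.298 0.691 -3.421
v -1.689 -0.51 -2.575
v -2.135 0.612 -3.651
v -1.526 -0.589 -2.805
v -1.902 0.605 -3.828
v -1.293 -0.595 -2.982
v -1.634 0.673 -3.925
v -1.025 -0.528 -3.079
v -1.373 0.804 -3.927
v -0.764 -0.397 -3.081
f 2 1 5
f 2 5 3
f 3 5 6
f 3 6 4
f 5 1 7
f 5 7 6
f 6 7 8
f 6 8 4
f 7 1 9
f 7 9 8
f 8 9 10
f 8 10 4
f 9 1 11
f 9 11 10
f 10 11 12
f 10 12 4
f 11 1 13
f 11 13 12
f 12 13 14
f 12 14 4
f 13 1 15
f 13 15 14
f 14 15 16
f 14 16 4
f 15 1 17
f 15 17 16
f 16 17 18
f 16 18 4
f 17 1 19
f 17 19 18
f 18 19 20
f 18 20 4
f 19 1 21
f 19 21 20
f 20 21 22
f 20 22 4
f 21 1 23
f 21 23 22
f 22 23 24
f 22 24 4
f 23 1 25
f 23 25 24
f 24 25 26
f 24 26 4
f 25 1 27
f 25 27 26
f 26 27 28
f 26 28 4
f 27 1 29
f 27 29 28
f 28 29 30
f 28 30 4
f 29 1 2
f 29 2 30
f 30 2 3
f 30 3 4
f 32 34 31
f 35 32 31
f 31 34 33
f 33 35 31
f 32 38 34
f 36 32 35
f 36 38 32
f 34 38 33
f 37 35 33
f 33 38 37
f 37 36 35
f 38 36 37
f 40 42 39
f 43 40 39
f 39 42 41
f 41 43 39
f 40 46 42
f 44 40 43
f 44 46 40
f 42 46 41
f 45 43 41
f 41 46 45
f 45 44 43
f 46 44 45
f 47 84 63
f 84 58 87
f 63 87 52
f 84 87 63
f 47 63 59
f 63 52 64
f 59 64 48
f 63 64 59
f 47 59 68
f 59 48 69
f 68 69 54
f 59 69 68
f 47 68 80
f 68 54 83
f 80 83 57
f 68 83 80
f 47 80 84
f 80 57 88
f 84 88 58
f 80 88 84
f 48 64 75
f 64 52 78
f 75 78 56
f 64 78 75
f 52 87 65
f 87 58 86
f 65 86 51
f 87 86 65
f 58 88 85
f 88 57 81
f 85 81 49
f 88 81 85
f 57 83 82
f 83 54 70
f 82 70 53
f 83 70 82
f 54 69 74
f 69 48 71
f 74 71 55
f 69 71 74
f 50 76 62
f 76 56 77
f 62 77 51
f 76 77 62
f 50 62 60
f 62 51 61
f 60 61 49
f 62 61 60
f 50 60 67
f 60 49 66
f 67 66 53
f 60 66 67
f 50 67 72
f 67 53 73
f 72 73 55
f 67 73 72
f 50 72 76
f 72 55 79
f 76 79 56
f 72 79 76
f 51 77 65
f 77 56 78
f 65 78 52
f 77 78 65
f 49 61 85
f 61 51 86
f 85 86 58
f 61 86 85
f 53 66 82
f 66 49 81
f 82 81 57
f 66 81 82
f 55 73 74
f 73 53 70
f 74 70 54
f 73 70 74
f 56 79 75
f 79 55 71
f 75 71 48
f 79 71 75
f 90 89 93
f 90 93 91
f 91 93 94
f 91 94 92
f 93 89 95
f 93 95 94
f 94 95 96
f 94 96 92
f 95 89 97
f 95 97 96
f 96 97 98
f 96 98 92
f 97 89 99
f 97 99 98
f 98 99 100
f 98 100 92
f 99 89 101
f 99 101 100
f 100 101 102
f 100 102 92
f 101 89 103
f 101 103 102
f 102 103 104
f 102 104 92
f 103 89 105
f 103 105 104
f 104 105 106
f 104 106 92
f 105 89 107
f 105 107 106
f 106 107 108
f 106 108 92
f 107 89 109
f 107 109 108
f 108 109 110
f 108 110 92
f 109 89 111
f 109 111 110
f 110 111 112
f 110 112 92
f 111 89 113
f 111 113 112
f 112 113 114
f 112 114 92
f 113 89 115
f 113 115 114
f 114 115 116
f 114 116 92
f 115 89 117
f 115 117 116
f 116 117 118
f 116 118 92
f 117 89 119
f 117 119 118
f 118 119 120
f 118 120 92
f 119 89 121
f 119 121 120
f 120 121 122
f 120 122 92
f 121 89 90
f 121 90 122
f 122 90 91
f 122 91 92



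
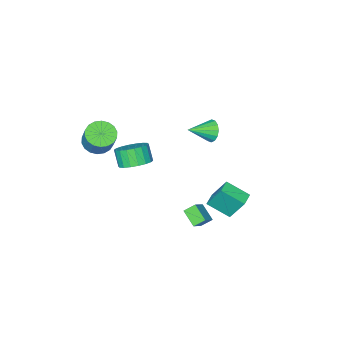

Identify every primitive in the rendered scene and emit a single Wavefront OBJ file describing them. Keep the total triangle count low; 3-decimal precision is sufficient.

v 2.191 4.459 -2.192
v 2.067 3.418 -1.566
v 3.06 4.807 -1.44
v 2.935 3.766 -0.815
v 2.765 4.094 -2.685
v 2.64 3.053 -2.06
v 3.633 4.442 -1.934
v 3.509 3.401 -1.308
v 3.709 -4.396 0.03
v 4.267 -3.751 -0.473
v 4.609 -2.94 0.946
v 4.051 -3.584 1.45
v 3.868 -3.564 -0.483
v 4.21 -2.753 0.936
v 3.438 -3.542 -0.392
v 3.78 -2.731 1.027
v 3.061 -3.689 -0.217
v 3.403 -2.878 1.202
v 2.813 -3.976 0.007
v 3.155 -3.165 1.426
v 2.742 -4.346 0.235
v 3.084 -3.535 1.654
v 2.862 -4.726 0.423
v 3.204 -3.915 1.842
v 3.151 -5.04 0.534
v 3.493 -4.229 1.953
v 3.55 -5.227 0.544
v 3.892 -4.416 1.963
v 3.98 -5.249 0.453
v 4.322 -4.438 1.872
v 4.357 -5.102 0.278
v 4.699 -4.291 1.697
v 4.605 -4.815 0.054
v 4.947 -4.004 1.473
v 4.676 -4.445 -0.174
v 5.018 -3.634 1.245
v 4.556 -4.065 -0.362
v 4.898 -3.254 1.057
v -2.561 -1.142 -0.317
v -2.175 -0.714 -0.928
v -1.059 -1.618 0.297
v -2.219 -0.43 -0.602
v -2.354 -0.337 -0.199
v -2.544 -0.459 0.172
v -2.739 -0.765 0.412
v -2.886 -1.172 0.457
v -2.946 -1.571 0.295
v -2.903 -1.855 -0.032
v -2.768 -1.948 -0.434
v -2.577 -1.825 -0.806
v -2.382 -1.52 -1.046
v -2.235 -1.113 -1.091
v -1.031 2.844 -4.199
v -1.387 3.735 -2.501
v -0.208 3.293 -4.262
v -0.563 4.184 -2.564
v -0.277 1.576 -3.376
v -0.632 2.467 -1.678
v 0.547 2.025 -3.439
v 0.191 2.916 -1.741
v 1.884 -3.032 -2.274
v 2.932 -3.289 -2.233
v 2.725 -3.964 -1.165
v 1.676 -3.708 -1.206
v 2.911 -2.881 -1.978
v 2.704 -3.557 -0.911
v 2.687 -2.504 -1.783
v 2.48 -3.179 -0.716
v 2.304 -2.231 -1.684
v 2.097 -2.907 -0.617
v 1.838 -2.116 -1.703
v 1.631 -2.792 -0.635
v 1.38 -2.184 -1.834
v 1.173 -2.86 -0.767
v 1.022 -2.419 -2.052
v 0.815 -3.095 -0.985
v 0.835 -2.776 -2.315
v 0.628 -3.451 -1.247
v 0.856 -3.183 -2.569
v 0.649 -3.859 -1.502
v 1.08 -3.561 -2.764
v 0.873 -4.236 -1.697
v 1.463 -3.833 -2.863
v 1.256 -4.509 -1.796
v 1.929 -3.948 -2.845
v 1.722 -4.624 -1.777
v 2.387 -3.88 -2.713
v 2.18 -4.556 -1.646
v 2.745 -3.645 -2.495
v 2.538 -4.321 -1.428
f 2 4 1
f 5 2 1
f 1 4 3
f 3 5 1
f 2 8 4
f 6 2 5
f 6 8 2
f 4 8 3
f 7 5 3
f 3 8 7
f 7 6 5
f 8 6 7
f 10 9 13
f 10 13 11
f 11 13 14
f 11 14 12
f 13 9 15
f 13 15 14
f 14 15 16
f 14 16 12
f 15 9 17
f 15 17 16
f 16 17 18
f 16 18 12
f 17 9 19
f 17 19 18
f 18 19 20
f 18 20 12
f 19 9 21
f 19 21 20
f 20 21 22
f 20 22 12
f 21 9 23
f 21 23 22
f 22 23 24
f 22 24 12
f 23 9 25
f 23 25 24
f 24 25 26
f 24 26 12
f 25 9 27
f 25 27 26
f 26 27 28
f 26 28 12
f 27 9 29
f 27 29 28
f 28 29 30
f 28 30 12
f 29 9 31
f 29 31 30
f 30 31 32
f 30 32 12
f 31 9 33
f 31 33 32
f 32 33 34
f 32 34 12
f 33 9 35
f 33 35 34
f 34 35 36
f 34 36 12
f 35 9 37
f 35 37 36
f 36 37 38
f 36 38 12
f 37 9 10
f 37 10 38
f 38 10 11
f 38 11 12
f 40 39 42
f 40 42 41
f 42 39 43
f 42 43 41
f 43 39 44
f 43 44 41
f 44 39 45
f 44 45 41
f 45 39 46
f 45 46 41
f 46 39 47
f 46 47 41
f 47 39 48
f 47 48 41
f 48 39 49
f 48 49 41
f 49 39 50
f 49 50 41
f 50 39 51
f 50 51 41
f 51 39 52
f 51 52 41
f 52 39 40
f 52 40 41
f 54 56 53
f 57 54 53
f 53 56 55
f 55 57 53
f 54 60 56
f 58 54 57
f 58 60 54
f 56 60 55
f 59 57 55
f 55 60 59
f 59 58 57
f 60 58 59
f 62 61 65
f 62 65 63
f 63 65 66
f 63 66 64
f 65 61 67
f 65 67 66
f 66 67 68
f 66 68 64
f 67 61 69
f 67 69 68
f 68 69 70
f 68 70 64
f 69 61 71
f 69 71 70
f 70 71 72
f 70 72 64
f 71 61 73
f 71 73 72
f 72 73 74
f 72 74 64
f 73 61 75
f 73 75 74
f 74 75 76
f 74 76 64
f 75 61 77
f 75 77 76
f 76 77 78
f 76 78 64
f 77 61 79
f 77 79 78
f 78 79 80
f 78 80 64
f 79 61 81
f 79 81 80
f 80 81 82
f 80 82 64
f 81 61 83
f 81 83 82
f 82 83 84
f 82 84 64
f 83 61 85
f 83 85 84
f 84 85 86
f 84 86 64
f 85 61 87
f 85 87 86
f 86 87 88
f 86 88 64
f 87 61 89
f 87 89 88
f 88 89 90
f 88 90 64
f 89 61 62
f 89 62 90
f 90 62 63
f 90 63 64



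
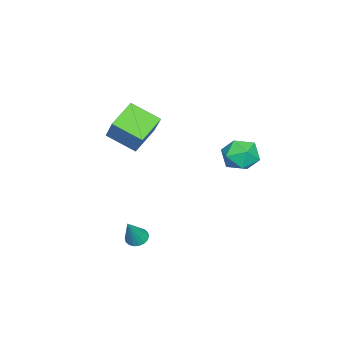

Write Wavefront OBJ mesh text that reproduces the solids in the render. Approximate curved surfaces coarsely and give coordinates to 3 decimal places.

v -3.391 2.96 -0.412
v -2.454 3.541 -0.246
v -2.526 1.439 0.026
v -1.589 2.02 0.192
v -2.45 2.139 0.89
v -2.985 3.079 0.619
v -1.995 1.901 -0.839
v -2.53 2.841 -1.11
v -1.592 2.886 -0.509
v -1.873 3.034 0.559
v -3.107 1.946 -0.779
v -3.388 2.094 0.289
v -1.1 -3.241 2.442
v 0.055 -2.426 4.076
v -1.071 -1.639 1.623
v 0.084 -0.824 3.256
v 0.336 -3.676 1.644
v 1.491 -2.861 3.277
v 0.365 -2.074 0.824
v 1.52 -1.259 2.458
v 2.531 -1.206 -3.973
v 2.853 -0.693 -4.106
v 3.389 -1.354 -2.467
v 2.633 -0.595 -3.972
v 2.393 -0.617 -3.837
v 2.18 -0.757 -3.73
v 2.037 -0.985 -3.671
v 1.992 -1.257 -3.671
v 2.053 -1.519 -3.732
v 2.21 -1.719 -3.84
v 2.429 -1.818 -3.975
v 2.669 -1.795 -4.11
v 2.882 -1.656 -4.217
v 3.025 -1.427 -4.276
v 3.07 -1.155 -4.275
v 3.009 -0.893 -4.215
f 1 12 6
f 1 6 2
f 1 2 8
f 1 8 11
f 1 11 12
f 2 6 10
f 6 12 5
f 12 11 3
f 11 8 7
f 8 2 9
f 4 10 5
f 4 5 3
f 4 3 7
f 4 7 9
f 4 9 10
f 5 10 6
f 3 5 12
f 7 3 11
f 9 7 8
f 10 9 2
f 14 16 13
f 17 14 13
f 13 16 15
f 15 17 13
f 14 20 16
f 18 14 17
f 18 20 14
f 16 20 15
f 19 17 15
f 15 20 19
f 19 18 17
f 20 18 19
f 22 21 24
f 22 24 23
f 24 21 25
f 24 25 23
f 25 21 26
f 25 26 23
f 26 21 27
f 26 27 23
f 27 21 28
f 27 28 23
f 28 21 29
f 28 29 23
f 29 21 30
f 29 30 23
f 30 21 31
f 30 31 23
f 31 21 32
f 31 32 23
f 32 21 33
f 32 33 23
f 33 21 34
f 33 34 23
f 34 21 35
f 34 35 23
f 35 21 36
f 35 36 23
f 36 21 22
f 36 22 23



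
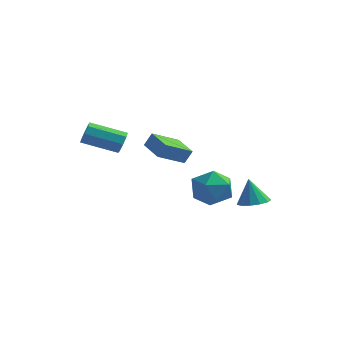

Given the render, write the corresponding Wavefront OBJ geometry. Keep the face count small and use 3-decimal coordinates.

v -2.303 2.46 0.697
v -1.969 2.687 1.479
v -1.489 3.798 -0.038
v -1.155 4.024 0.744
v -1.005 1.516 0.416
v -0.671 1.742 1.198
v -0.191 2.853 -0.319
v 0.143 3.08 0.463
v 0.982 4.319 -2.587
v 2.071 3.704 -2.596
v 0.189 2.896 -1.384
v 1.278 2.281 -1.393
v 1.185 3.381 -0.804
v 1.676 4.26 -1.547
v 0.584 2.34 -2.433
v 1.075 3.219 -3.176
v 1.826 2.48 -2.5
v 2.197 3.124 -1.494
v 0.063 3.476 -2.486
v 0.434 4.12 -1.48
v -2.09 -0.051 1.688
v -1.751 -0.301 2.223
v -3.432 -1.118 2.906
v -3.77 -0.869 2.372
v -1.945 0.174 2.313
v -3.626 -0.644 2.997
v -2.223 0.516 2.038
v -3.904 -0.301 2.721
v -2.424 0.526 1.558
v -4.104 -0.291 2.241
v -2.428 0.198 1.154
v -4.109 -0.619 1.837
v -2.234 -0.276 1.063
v -3.915 -1.094 1.747
v -1.956 -0.619 1.339
v -3.637 -1.436 2.022
v -1.756 -0.629 1.819
v -3.436 -1.446 2.502
v 3.373 3.533 -2.609
v 4.167 3.873 -2.443
v 3.027 3.607 -1.111
v 3.866 4.257 -2.532
v 3.408 4.412 -2.645
v 2.94 4.287 -2.747
v 2.608 3.922 -2.805
v 2.52 3.435 -2.801
v 2.702 2.978 -2.737
v 3.097 2.698 -2.632
v 3.58 2.682 -2.52
v 3.997 2.937 -2.436
v 4.216 3.381 -2.408
f 2 4 1
f 5 2 1
f 1 4 3
f 3 5 1
f 2 8 4
f 6 2 5
f 6 8 2
f 4 8 3
f 7 5 3
f 3 8 7
f 7 6 5
f 8 6 7
f 9 20 14
f 9 14 10
f 9 10 16
f 9 16 19
f 9 19 20
f 10 14 18
f 14 20 13
f 20 19 11
f 19 16 15
f 16 10 17
f 12 18 13
f 12 13 11
f 12 11 15
f 12 15 17
f 12 17 18
f 13 18 14
f 11 13 20
f 15 11 19
f 17 15 16
f 18 17 10
f 22 21 25
f 22 25 23
f 23 25 26
f 23 26 24
f 25 21 27
f 25 27 26
f 26 27 28
f 26 28 24
f 27 21 29
f 27 29 28
f 28 29 30
f 28 30 24
f 29 21 31
f 29 31 30
f 30 31 32
f 30 32 24
f 31 21 33
f 31 33 32
f 32 33 34
f 32 34 24
f 33 21 35
f 33 35 34
f 34 35 36
f 34 36 24
f 35 21 37
f 35 37 36
f 36 37 38
f 36 38 24
f 37 21 22
f 37 22 38
f 38 22 23
f 38 23 24
f 40 39 42
f 40 42 41
f 42 39 43
f 42 43 41
f 43 39 44
f 43 44 41
f 44 39 45
f 44 45 41
f 45 39 46
f 45 46 41
f 46 39 47
f 46 47 41
f 47 39 48
f 47 48 41
f 48 39 49
f 48 49 41
f 49 39 50
f 49 50 41
f 50 39 51
f 50 51 41
f 51 39 40
f 51 40 41



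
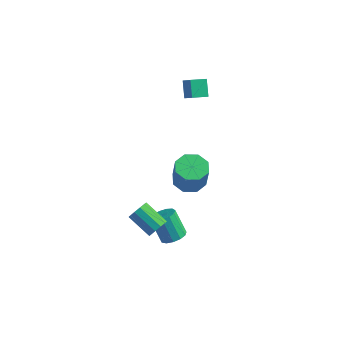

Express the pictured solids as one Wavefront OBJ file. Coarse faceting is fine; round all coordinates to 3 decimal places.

v -1.796 3.434 3.003
v -1.035 2.912 3.86
v -2.267 4.15 3.857
v -1.506 3.627 4.715
v -1.094 4.133 2.805
v -0.333 3.61 3.663
v -1.565 4.848 3.66
v -0.804 4.326 4.517
v -1.155 2.861 -4.265
v -0.336 2.221 -4.521
v -0.027 1.939 -2.832
v -0.845 2.579 -2.575
v -0.107 3.002 -4.433
v 0.202 2.72 -2.744
v -0.492 3.7 -4.246
v -0.183 3.419 -2.557
v -1.264 3.907 -4.07
v -0.955 3.626 -2.381
v -1.973 3.501 -4.008
v -1.664 3.219 -2.319
v -2.202 2.72 -4.096
v -1.893 2.438 -2.407
v -1.817 2.021 -4.283
v -1.508 1.74 -2.594
v -1.045 1.814 -4.459
v -0.736 1.533 -2.77
v 0.288 -3.936 -1.684
v 0.633 -3.746 -1.129
v -0.823 -3.455 -0.322
v -1.168 -3.644 -0.876
v 0.57 -3.405 -1.366
v -0.886 -3.114 -0.559
v 0.399 -3.266 -1.724
v -1.057 -2.975 -0.917
v 0.186 -3.383 -2.067
v -1.27 -3.092 -1.259
v 0.011 -3.711 -2.263
v -1.444 -3.42 -1.456
v -0.057 -4.125 -2.238
v -1.513 -3.834 -1.431
v 0.006 -4.466 -2.001
v -1.45 -4.175 -1.194
v 0.177 -4.605 -1.643
v -1.279 -4.314 -0.836
v 0.39 -4.488 -1.301
v -1.066 -4.197 -0.493
v 0.564 -4.16 -1.104
v -0.891 -3.869 -0.297
v 0.275 -2.003 -4.508
v 0.875 -2.324 -4.087
v 0.005 -2.038 -2.631
v -0.595 -1.717 -3.052
v 0.964 -1.883 -4.12
v 0.095 -1.597 -2.664
v 0.834 -1.48 -4.277
v -0.035 -1.195 -2.82
v 0.527 -1.244 -4.506
v -0.342 -0.958 -3.05
v 0.14 -1.248 -4.737
v -0.729 -0.962 -3.28
v -0.205 -1.492 -4.894
v -1.074 -1.206 -3.438
v -0.397 -1.898 -4.93
v -1.266 -1.613 -3.473
v -0.376 -2.337 -4.831
v -1.246 -2.052 -3.375
v -0.149 -2.671 -4.63
v -1.018 -2.385 -3.173
v 0.213 -2.792 -4.39
v -0.656 -2.506 -2.934
v 0.595 -2.662 -4.188
v -0.274 -2.377 -2.731
f 2 4 1
f 5 2 1
f 1 4 3
f 3 5 1
f 2 8 4
f 6 2 5
f 6 8 2
f 4 8 3
f 7 5 3
f 3 8 7
f 7 6 5
f 8 6 7
f 10 9 13
f 10 13 11
f 11 13 14
f 11 14 12
f 13 9 15
f 13 15 14
f 14 15 16
f 14 16 12
f 15 9 17
f 15 17 16
f 16 17 18
f 16 18 12
f 17 9 19
f 17 19 18
f 18 19 20
f 18 20 12
f 19 9 21
f 19 21 20
f 20 21 22
f 20 22 12
f 21 9 23
f 21 23 22
f 22 23 24
f 22 24 12
f 23 9 25
f 23 25 24
f 24 25 26
f 24 26 12
f 25 9 10
f 25 10 26
f 26 10 11
f 26 11 12
f 28 27 31
f 28 31 29
f 29 31 32
f 29 32 30
f 31 27 33
f 31 33 32
f 32 33 34
f 32 34 30
f 33 27 35
f 33 35 34
f 34 35 36
f 34 36 30
f 35 27 37
f 35 37 36
f 36 37 38
f 36 38 30
f 37 27 39
f 37 39 38
f 38 39 40
f 38 40 30
f 39 27 41
f 39 41 40
f 40 41 42
f 40 42 30
f 41 27 43
f 41 43 42
f 42 43 44
f 42 44 30
f 43 27 45
f 43 45 44
f 44 45 46
f 44 46 30
f 45 27 47
f 45 47 46
f 46 47 48
f 46 48 30
f 47 27 28
f 47 28 48
f 48 28 29
f 48 29 30
f 50 49 53
f 50 53 51
f 51 53 54
f 51 54 52
f 53 49 55
f 53 55 54
f 54 55 56
f 54 56 52
f 55 49 57
f 55 57 56
f 56 57 58
f 56 58 52
f 57 49 59
f 57 59 58
f 58 59 60
f 58 60 52
f 59 49 61
f 59 61 60
f 60 61 62
f 60 62 52
f 61 49 63
f 61 63 62
f 62 63 64
f 62 64 52
f 63 49 65
f 63 65 64
f 64 65 66
f 64 66 52
f 65 49 67
f 65 67 66
f 66 67 68
f 66 68 52
f 67 49 69
f 67 69 68
f 68 69 70
f 68 70 52
f 69 49 71
f 69 71 70
f 70 71 72
f 70 72 52
f 71 49 50
f 71 50 72
f 72 50 51
f 72 51 52



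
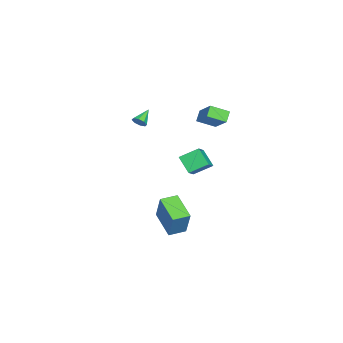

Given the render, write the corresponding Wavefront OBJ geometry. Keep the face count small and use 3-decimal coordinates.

v 0.897 -1.713 -4.135
v 1.612 -1.316 -2.299
v 0.247 -0.791 -4.081
v 0.962 -0.394 -2.245
v 2.318 -0.666 -4.915
v 3.033 -0.269 -3.079
v 1.668 0.256 -4.861
v 2.383 0.653 -3.025
v 0.415 -0.426 0.729
v 0.064 0.708 1.391
v -0.6 -0.329 0.024
v -0.951 0.806 0.687
v 1.091 0.294 -0.147
v 0.74 1.429 0.516
v 0.076 0.392 -0.851
v -0.275 1.526 -0.189
v -0.51 0.447 3.393
v -1.138 0.535 3.944
v -0.832 1.549 2.85
v -1.46 1.637 3.401
v 0.52 1.263 4.439
v -0.108 1.351 4.99
v 0.198 2.365 3.896
v -0.43 2.453 4.447
v -0.698 -3.037 2.819
v -0.414 -3.023 3.242
v -1.642 -2.663 3.441
v -0.409 -2.685 3.047
v -0.573 -2.553 2.719
v -0.811 -2.704 2.449
v -0.983 -3.051 2.396
v -0.988 -3.389 2.591
v -0.824 -3.521 2.919
v -0.586 -3.369 3.189
f 2 4 1
f 5 2 1
f 1 4 3
f 3 5 1
f 2 8 4
f 6 2 5
f 6 8 2
f 4 8 3
f 7 5 3
f 3 8 7
f 7 6 5
f 8 6 7
f 10 12 9
f 13 10 9
f 9 12 11
f 11 13 9
f 10 16 12
f 14 10 13
f 14 16 10
f 12 16 11
f 15 13 11
f 11 16 15
f 15 14 13
f 16 14 15
f 18 20 17
f 21 18 17
f 17 20 19
f 19 21 17
f 18 24 20
f 22 18 21
f 22 24 18
f 20 24 19
f 23 21 19
f 19 24 23
f 23 22 21
f 24 22 23
f 26 25 28
f 26 28 27
f 28 25 29
f 28 29 27
f 29 25 30
f 29 30 27
f 30 25 31
f 30 31 27
f 31 25 32
f 31 32 27
f 32 25 33
f 32 33 27
f 33 25 34
f 33 34 27
f 34 25 26
f 34 26 27



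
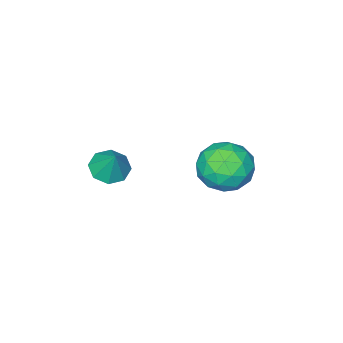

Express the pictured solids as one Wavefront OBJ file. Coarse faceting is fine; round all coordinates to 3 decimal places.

v 0.629 -2.886 1.439
v 1.087 -2.422 1.067
v 0.871 -2.274 2.501
v 0.545 -2.232 1.081
v 0.053 -2.425 1.304
v -0.102 -2.888 1.606
v 0.171 -3.35 1.81
v 0.713 -3.54 1.796
v 1.205 -3.347 1.573
v 1.36 -2.884 1.271
v -3.864 -0.777 -0.556
v -3.347 -0.3 0.322
v -3.353 -2.42 0.038
v -2.836 -1.943 0.916
v -3.959 -1.931 0.849
v -4.275 -0.915 0.483
v -2.425 -1.805 -0.123
v -2.741 -0.789 -0.489
v -2.458 -0.935 0.59
v -3.406 -1.013 1.19
v -3.294 -1.707 -0.83
v -4.242 -1.785 -0.23
v -3.65 -0.394 -0.169
v -3.05 -2.326 0.529
v -3.71 -2.319 0.49
v -3.406 -2.038 1.006
v -4.196 -0.756 -0.074
v -3.892 -0.475 0.442
v -4.252 -1.434 0.751
v -2.808 -2.245 -0.082
v -2.504 -1.964 0.434
v -3.294 -0.682 -0.646
v -2.99 -0.401 -0.13
v -2.448 -1.286 -0.391
v -2.824 -0.487 0.504
v -2.523 -1.453 0.853
v -2.282 -1.371 0.243
v -2.468 -0.774 0.027
v -3.381 -0.532 0.858
v -3.081 -1.498 1.206
v -3.741 -1.491 1.167
v -3.927 -0.894 0.952
v -2.858 -0.906 1.015
v -3.619 -1.222 -0.846
v -3.319 -2.188 -0.498
v -2.773 -1.826 -0.592
v -2.959 -1.229 -0.807
v -4.177 -1.267 -0.493
v -3.876 -2.233 -0.144
v -4.232 -1.946 0.333
v -4.418 -1.349 0.117
v -3.842 -1.814 -0.655
f 2 1 4
f 2 4 3
f 4 1 5
f 4 5 3
f 5 1 6
f 5 6 3
f 6 1 7
f 6 7 3
f 7 1 8
f 7 8 3
f 8 1 9
f 8 9 3
f 9 1 10
f 9 10 3
f 10 1 2
f 10 2 3
f 11 48 27
f 48 22 51
f 27 51 16
f 48 51 27
f 11 27 23
f 27 16 28
f 23 28 12
f 27 28 23
f 11 23 32
f 23 12 33
f 32 33 18
f 23 33 32
f 11 32 44
f 32 18 47
f 44 47 21
f 32 47 44
f 11 44 48
f 44 21 52
f 48 52 22
f 44 52 48
f 12 28 39
f 28 16 42
f 39 42 20
f 28 42 39
f 16 51 29
f 51 22 50
f 29 50 15
f 51 50 29
f 22 52 49
f 52 21 45
f 49 45 13
f 52 45 49
f 21 47 46
f 47 18 34
f 46 34 17
f 47 34 46
f 18 33 38
f 33 12 35
f 38 35 19
f 33 35 38
f 14 40 26
f 40 20 41
f 26 41 15
f 40 41 26
f 14 26 24
f 26 15 25
f 24 25 13
f 26 25 24
f 14 24 31
f 24 13 30
f 31 30 17
f 24 30 31
f 14 31 36
f 31 17 37
f 36 37 19
f 31 37 36
f 14 36 40
f 36 19 43
f 40 43 20
f 36 43 40
f 15 41 29
f 41 20 42
f 29 42 16
f 41 42 29
f 13 25 49
f 25 15 50
f 49 50 22
f 25 50 49
f 17 30 46
f 30 13 45
f 46 45 21
f 30 45 46
f 19 37 38
f 37 17 34
f 38 34 18
f 37 34 38
f 20 43 39
f 43 19 35
f 39 35 12
f 43 35 39



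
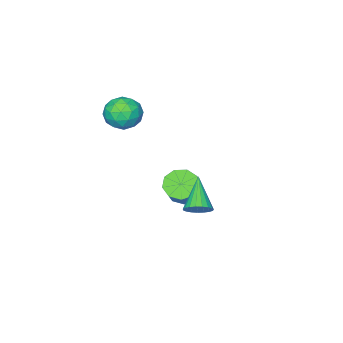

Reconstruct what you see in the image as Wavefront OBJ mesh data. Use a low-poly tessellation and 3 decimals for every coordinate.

v -1.888 -3.138 2.64
v -1.466 -2.588 1.741
v -0.574 -4.412 2.479
v -0.152 -3.862 1.58
v -0.07 -3.404 2.615
v -0.882 -2.616 2.715
v -1.158 -4.384 1.505
v -1.97 -3.596 1.605
v -1.014 -3.358 1.039
v -0.342 -2.752 1.726
v -1.698 -4.248 2.494
v -1.026 -3.642 3.181
v -1.792 -2.751 2.205
v -0.248 -4.249 2.015
v -0.2 -3.979 2.624
v 0.049 -3.656 2.095
v -1.45 -2.767 2.777
v -1.201 -2.444 2.249
v -0.381 -2.924 2.763
v -0.839 -4.556 1.971
v -0.59 -4.233 1.443
v -2.089 -3.344 2.125
v -1.84 -3.021 1.596
v -1.659 -4.076 1.457
v -1.278 -2.881 1.264
v -0.506 -3.63 1.169
v -1.097 -3.936 1.125
v -1.575 -3.474 1.184
v -0.883 -2.525 1.667
v -0.111 -3.274 1.572
v -0.063 -3.004 2.181
v -0.541 -2.541 2.24
v -0.618 -2.977 1.255
v -1.929 -3.726 2.648
v -1.157 -4.475 2.553
v -1.499 -4.459 1.98
v -1.977 -3.996 2.039
v -1.534 -3.37 3.051
v -0.762 -4.119 2.956
v -0.465 -3.526 3.036
v -0.943 -3.064 3.095
v -1.422 -4.023 2.965
v 0.086 3.551 -1.153
v 0.513 3.821 -0.559
v -1.026 2.349 0.193
v 0.27 4.035 -0.569
v -0.006 4.165 -0.68
v -0.265 4.189 -0.873
v -0.464 4.103 -1.115
v -0.568 3.921 -1.363
v -0.558 3.676 -1.574
v -0.438 3.409 -1.713
v -0.226 3.166 -1.755
v 0.039 2.99 -1.693
v 0.313 2.911 -1.537
v 0.547 2.943 -1.315
v 0.702 3.08 -1.065
v 0.75 3.298 -0.83
v 0.683 3.561 -0.651
v -3.461 -1.392 -4.013
v -2.68 -2.001 -4.211
v -1.619 -1.098 -2.805
v -2.399 -0.488 -2.607
v -2.643 -1.434 -4.604
v -1.581 -0.531 -3.197
v -2.988 -0.847 -4.72
v -1.926 0.056 -3.314
v -3.554 -0.515 -4.506
v -2.493 0.388 -3.1
v -4.077 -0.593 -4.061
v -3.016 0.31 -2.655
v -4.312 -1.045 -3.594
v -3.25 -0.141 -2.188
v -4.148 -1.659 -3.323
v -3.086 -0.755 -1.917
v -3.663 -2.148 -3.375
v -2.601 -1.244 -1.969
v -3.083 -2.283 -3.725
v -2.021 -1.38 -2.319
f 1 38 17
f 38 12 41
f 17 41 6
f 38 41 17
f 1 17 13
f 17 6 18
f 13 18 2
f 17 18 13
f 1 13 22
f 13 2 23
f 22 23 8
f 13 23 22
f 1 22 34
f 22 8 37
f 34 37 11
f 22 37 34
f 1 34 38
f 34 11 42
f 38 42 12
f 34 42 38
f 2 18 29
f 18 6 32
f 29 32 10
f 18 32 29
f 6 41 19
f 41 12 40
f 19 40 5
f 41 40 19
f 12 42 39
f 42 11 35
f 39 35 3
f 42 35 39
f 11 37 36
f 37 8 24
f 36 24 7
f 37 24 36
f 8 23 28
f 23 2 25
f 28 25 9
f 23 25 28
f 4 30 16
f 30 10 31
f 16 31 5
f 30 31 16
f 4 16 14
f 16 5 15
f 14 15 3
f 16 15 14
f 4 14 21
f 14 3 20
f 21 20 7
f 14 20 21
f 4 21 26
f 21 7 27
f 26 27 9
f 21 27 26
f 4 26 30
f 26 9 33
f 30 33 10
f 26 33 30
f 5 31 19
f 31 10 32
f 19 32 6
f 31 32 19
f 3 15 39
f 15 5 40
f 39 40 12
f 15 40 39
f 7 20 36
f 20 3 35
f 36 35 11
f 20 35 36
f 9 27 28
f 27 7 24
f 28 24 8
f 27 24 28
f 10 33 29
f 33 9 25
f 29 25 2
f 33 25 29
f 44 43 46
f 44 46 45
f 46 43 47
f 46 47 45
f 47 43 48
f 47 48 45
f 48 43 49
f 48 49 45
f 49 43 50
f 49 50 45
f 50 43 51
f 50 51 45
f 51 43 52
f 51 52 45
f 52 43 53
f 52 53 45
f 53 43 54
f 53 54 45
f 54 43 55
f 54 55 45
f 55 43 56
f 55 56 45
f 56 43 57
f 56 57 45
f 57 43 58
f 57 58 45
f 58 43 59
f 58 59 45
f 59 43 44
f 59 44 45
f 61 60 64
f 61 64 62
f 62 64 65
f 62 65 63
f 64 60 66
f 64 66 65
f 65 66 67
f 65 67 63
f 66 60 68
f 66 68 67
f 67 68 69
f 67 69 63
f 68 60 70
f 68 70 69
f 69 70 71
f 69 71 63
f 70 60 72
f 70 72 71
f 71 72 73
f 71 73 63
f 72 60 74
f 72 74 73
f 73 74 75
f 73 75 63
f 74 60 76
f 74 76 75
f 75 76 77
f 75 77 63
f 76 60 78
f 76 78 77
f 77 78 79
f 77 79 63
f 78 60 61
f 78 61 79
f 79 61 62
f 79 62 63

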